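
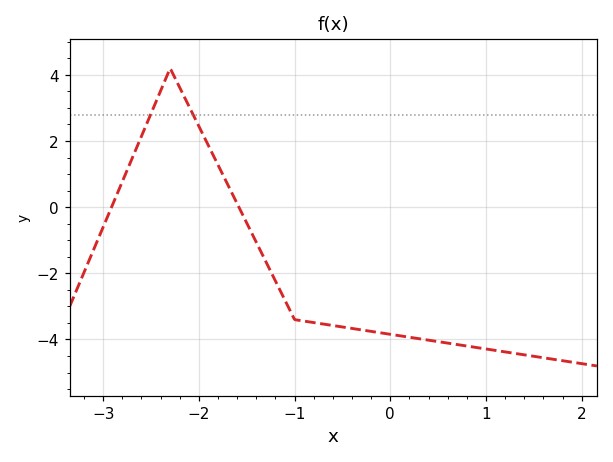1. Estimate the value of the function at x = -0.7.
-3.53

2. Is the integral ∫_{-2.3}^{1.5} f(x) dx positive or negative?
negative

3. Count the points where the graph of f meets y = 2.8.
2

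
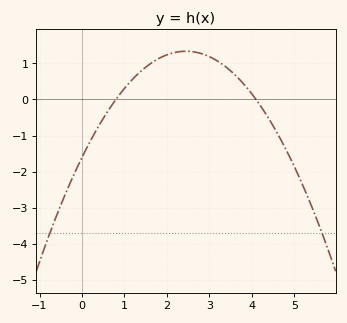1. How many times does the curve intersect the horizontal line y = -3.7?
2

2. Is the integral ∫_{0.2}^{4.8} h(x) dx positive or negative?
positive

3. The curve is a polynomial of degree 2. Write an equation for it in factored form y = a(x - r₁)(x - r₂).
y = -0.49(x - 0.8)(x - 4.1)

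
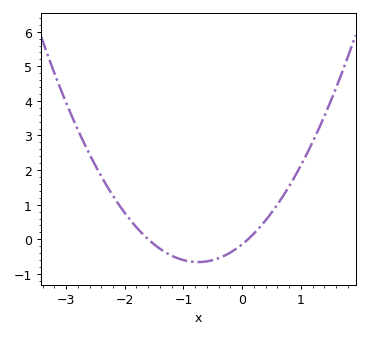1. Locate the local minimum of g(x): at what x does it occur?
-0.8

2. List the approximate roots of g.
-1.6, 0.1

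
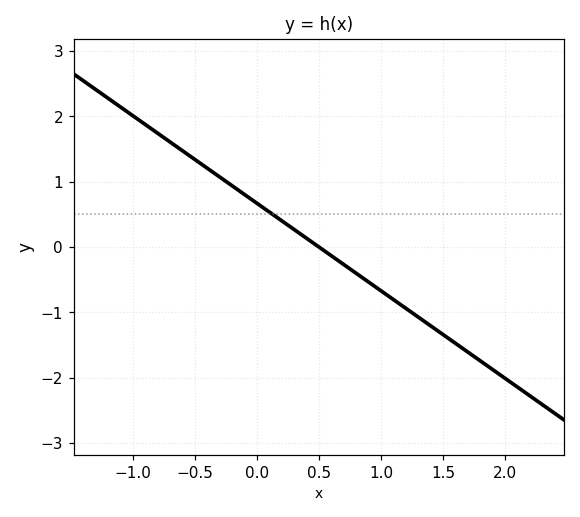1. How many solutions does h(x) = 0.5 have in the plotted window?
1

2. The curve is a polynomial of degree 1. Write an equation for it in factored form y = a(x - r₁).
y = -1.34(x - 0.5)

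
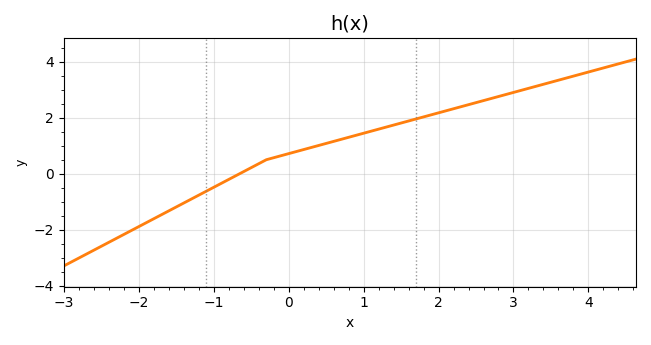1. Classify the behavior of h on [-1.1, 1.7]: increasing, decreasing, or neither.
increasing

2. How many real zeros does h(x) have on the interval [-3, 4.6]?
1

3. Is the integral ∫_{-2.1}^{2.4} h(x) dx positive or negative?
positive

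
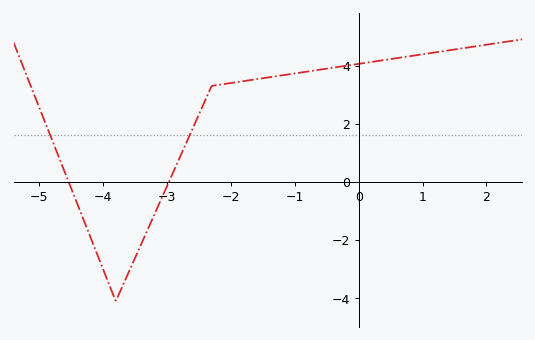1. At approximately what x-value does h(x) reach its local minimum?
-3.8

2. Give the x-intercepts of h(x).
-4.54, -2.97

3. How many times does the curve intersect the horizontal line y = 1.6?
2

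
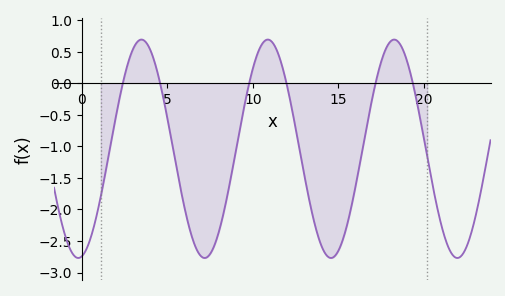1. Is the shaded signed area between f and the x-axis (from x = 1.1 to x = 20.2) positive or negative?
negative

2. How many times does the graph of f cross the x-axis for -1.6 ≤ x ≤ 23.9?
6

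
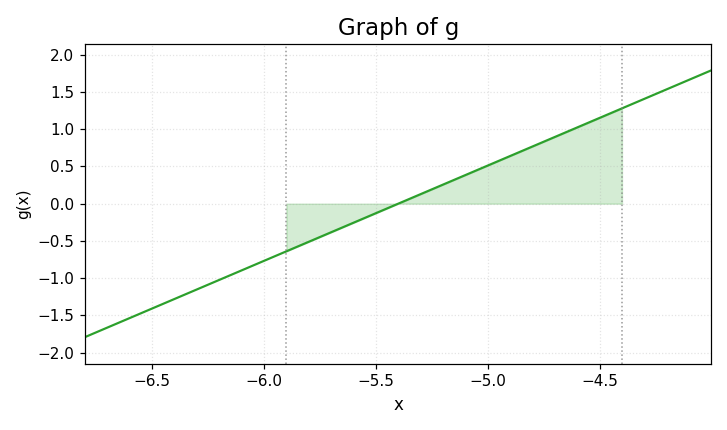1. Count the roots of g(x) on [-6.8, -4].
1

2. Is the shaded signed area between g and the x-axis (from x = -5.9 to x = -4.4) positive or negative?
positive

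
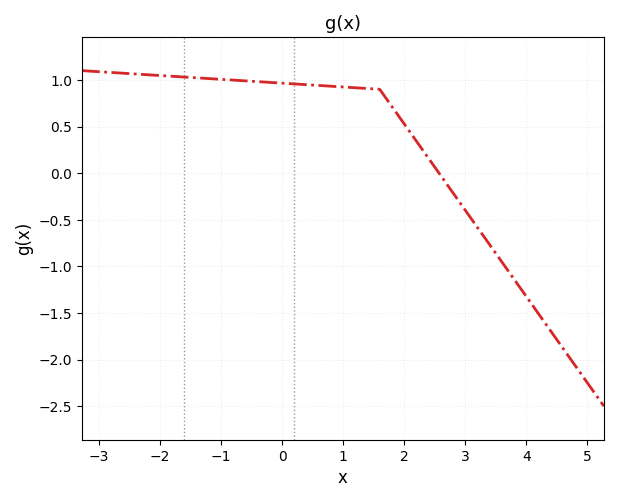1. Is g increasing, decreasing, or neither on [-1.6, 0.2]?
decreasing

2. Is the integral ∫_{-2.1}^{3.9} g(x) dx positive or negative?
positive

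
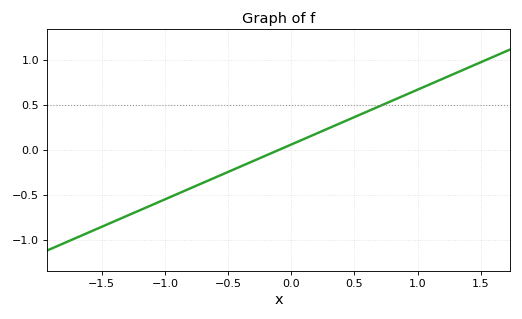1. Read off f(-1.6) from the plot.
-0.9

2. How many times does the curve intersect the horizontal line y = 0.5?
1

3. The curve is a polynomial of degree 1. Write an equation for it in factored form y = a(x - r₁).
y = 0.61(x + 0.1)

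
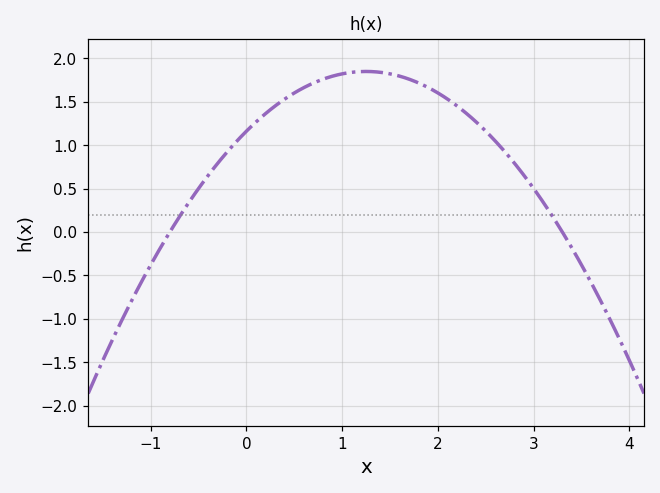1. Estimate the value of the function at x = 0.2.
1.36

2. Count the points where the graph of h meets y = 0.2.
2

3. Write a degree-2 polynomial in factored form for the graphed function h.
y = -0.44(x + 0.8)(x - 3.3)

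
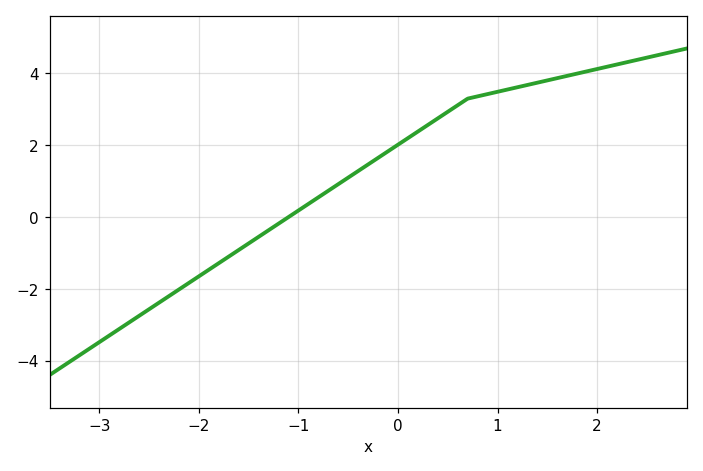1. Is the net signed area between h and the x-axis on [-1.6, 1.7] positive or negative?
positive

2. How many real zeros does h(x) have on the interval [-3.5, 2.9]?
1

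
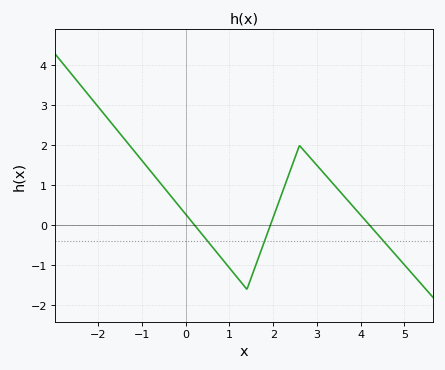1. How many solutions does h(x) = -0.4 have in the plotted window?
3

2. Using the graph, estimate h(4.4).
-0.2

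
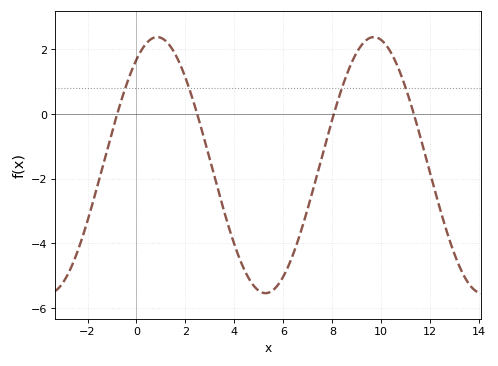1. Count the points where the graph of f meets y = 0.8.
4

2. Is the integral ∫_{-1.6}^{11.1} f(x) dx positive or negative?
negative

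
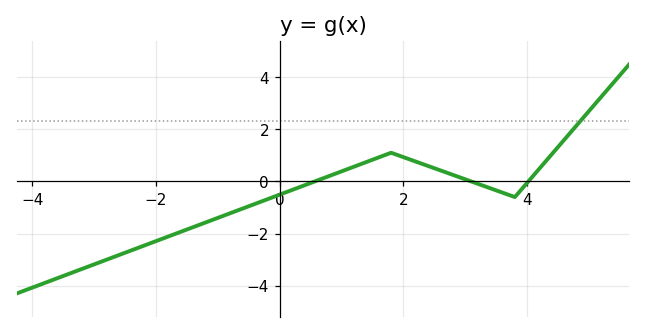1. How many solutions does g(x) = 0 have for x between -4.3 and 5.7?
3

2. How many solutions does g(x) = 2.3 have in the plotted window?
1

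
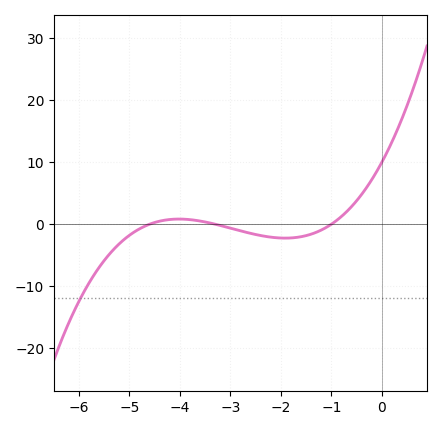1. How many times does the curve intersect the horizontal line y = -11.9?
1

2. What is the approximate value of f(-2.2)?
-2.09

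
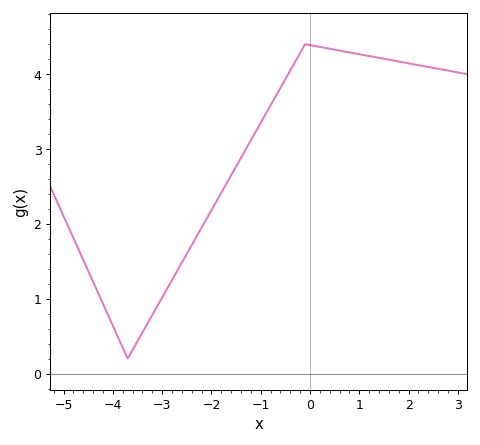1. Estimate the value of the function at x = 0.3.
4.4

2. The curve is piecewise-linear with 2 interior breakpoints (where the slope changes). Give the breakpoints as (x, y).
(-3.7, 0.2); (-0.1, 4.4)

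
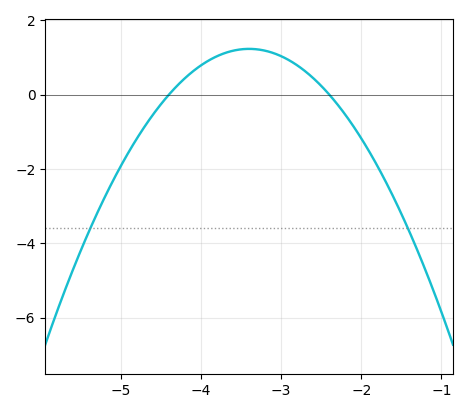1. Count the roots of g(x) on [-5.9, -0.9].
2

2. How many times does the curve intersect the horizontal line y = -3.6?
2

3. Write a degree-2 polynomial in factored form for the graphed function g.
y = -1.23(x + 4.4)(x + 2.4)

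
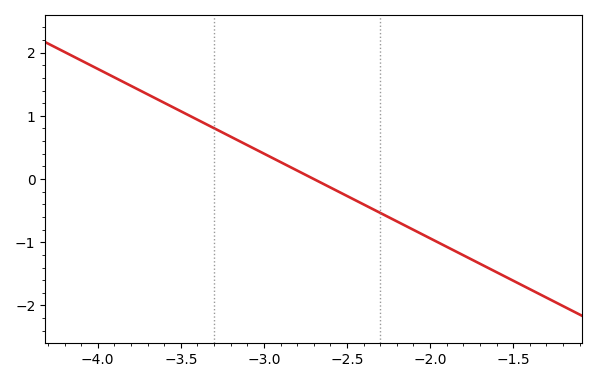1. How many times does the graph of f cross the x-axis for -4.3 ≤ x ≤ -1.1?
1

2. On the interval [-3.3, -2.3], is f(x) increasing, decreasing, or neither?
decreasing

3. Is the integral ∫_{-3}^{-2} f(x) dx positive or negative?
negative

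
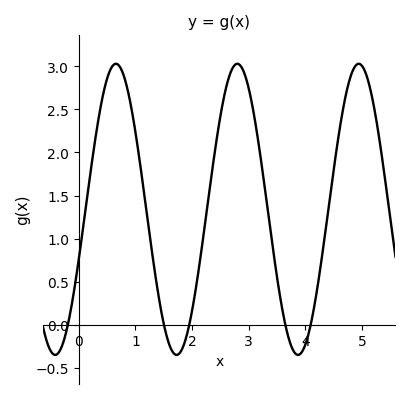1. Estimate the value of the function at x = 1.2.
1.3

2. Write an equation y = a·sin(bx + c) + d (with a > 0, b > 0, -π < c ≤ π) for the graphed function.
y = 1.69sin(2.93x - 0.35) + 1.34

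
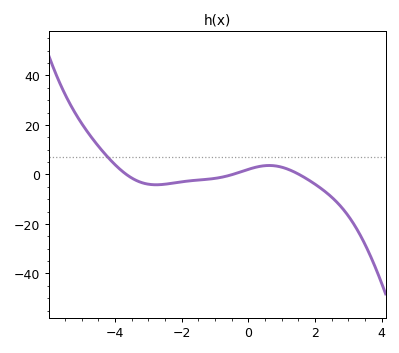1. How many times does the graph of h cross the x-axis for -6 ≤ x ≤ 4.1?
3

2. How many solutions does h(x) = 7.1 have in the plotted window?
1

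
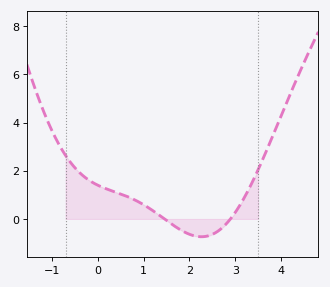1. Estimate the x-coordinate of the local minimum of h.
2.26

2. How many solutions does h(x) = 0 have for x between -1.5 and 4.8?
2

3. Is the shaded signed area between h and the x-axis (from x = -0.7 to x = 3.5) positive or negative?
positive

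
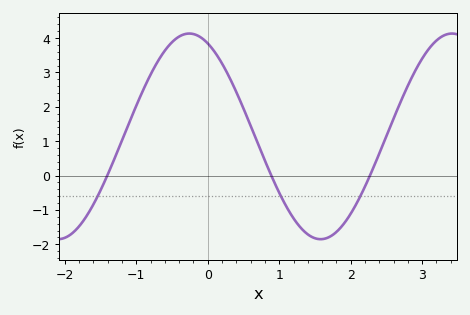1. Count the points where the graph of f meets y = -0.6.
3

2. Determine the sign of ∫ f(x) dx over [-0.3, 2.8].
positive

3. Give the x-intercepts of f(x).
-1.4, 0.9, 2.3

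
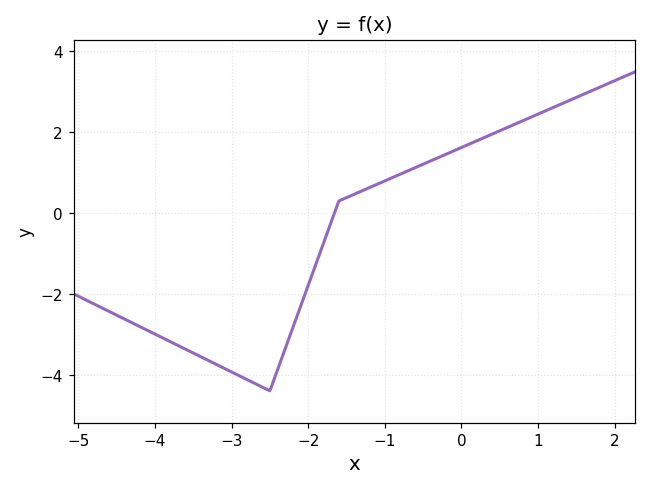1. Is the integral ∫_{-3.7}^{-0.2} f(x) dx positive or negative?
negative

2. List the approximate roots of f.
-1.7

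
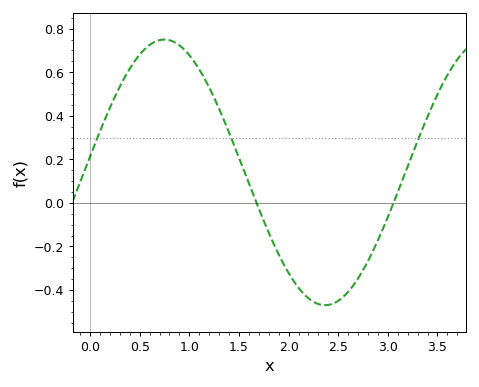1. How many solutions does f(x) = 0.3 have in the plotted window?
3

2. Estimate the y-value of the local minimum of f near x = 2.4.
-0.47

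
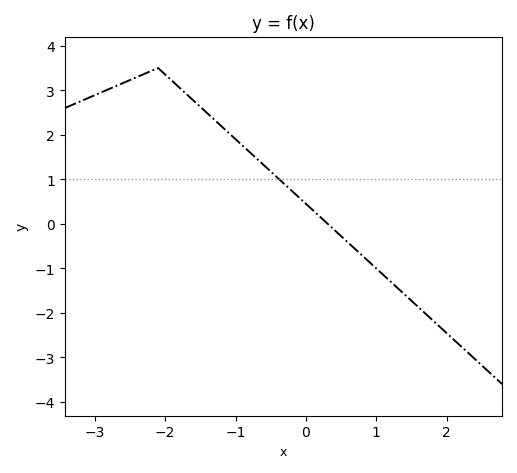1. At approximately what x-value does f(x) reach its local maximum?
-2.1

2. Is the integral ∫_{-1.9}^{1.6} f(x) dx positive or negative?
positive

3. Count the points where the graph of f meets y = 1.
1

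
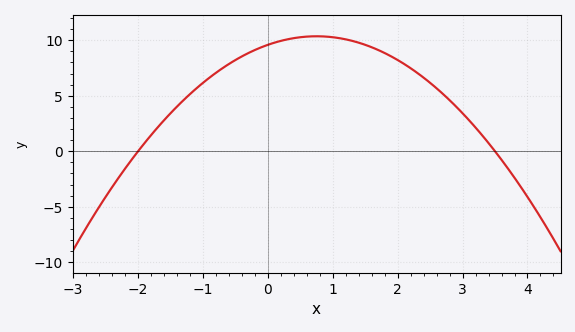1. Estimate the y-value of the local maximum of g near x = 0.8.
10.4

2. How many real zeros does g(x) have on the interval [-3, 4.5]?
2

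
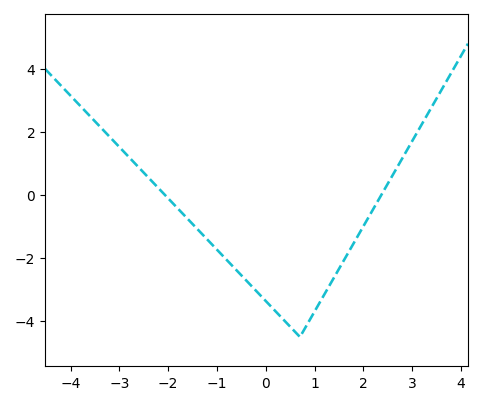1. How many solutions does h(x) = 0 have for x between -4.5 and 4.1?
2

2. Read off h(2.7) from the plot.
0.903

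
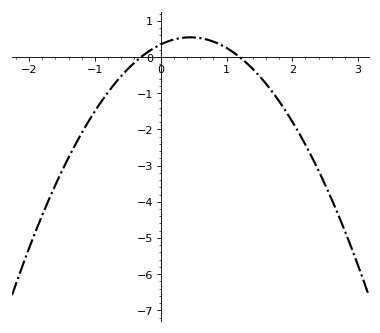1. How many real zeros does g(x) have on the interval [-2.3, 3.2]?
2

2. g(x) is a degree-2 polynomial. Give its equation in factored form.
y = -0.97(x + 0.3)(x - 1.2)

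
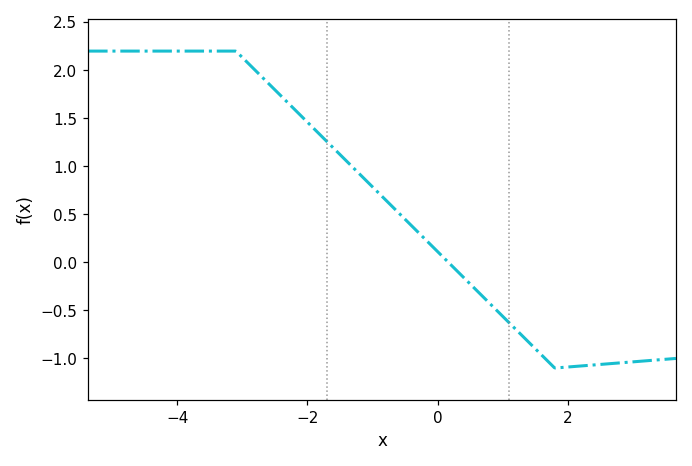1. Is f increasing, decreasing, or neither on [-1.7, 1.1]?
decreasing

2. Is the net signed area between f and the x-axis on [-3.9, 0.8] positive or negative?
positive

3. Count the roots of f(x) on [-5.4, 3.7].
1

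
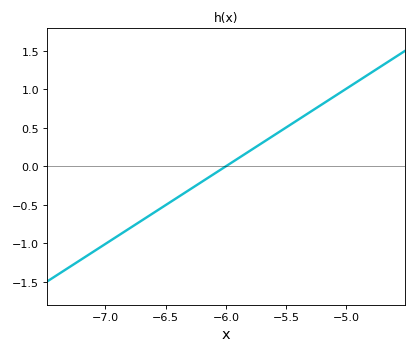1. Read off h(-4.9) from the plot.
1.1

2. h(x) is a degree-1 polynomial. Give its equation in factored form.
y = 1.01(x + 6)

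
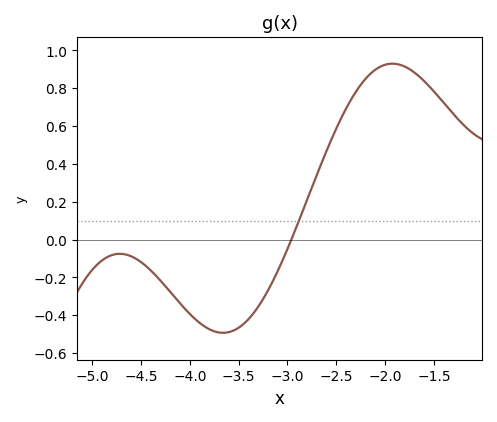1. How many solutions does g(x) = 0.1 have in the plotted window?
1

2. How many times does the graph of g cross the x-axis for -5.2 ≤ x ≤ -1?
1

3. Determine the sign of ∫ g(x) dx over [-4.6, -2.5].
negative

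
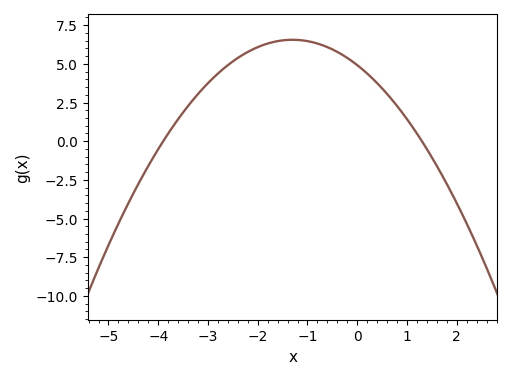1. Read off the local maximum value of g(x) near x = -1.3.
6.56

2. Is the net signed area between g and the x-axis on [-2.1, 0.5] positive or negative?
positive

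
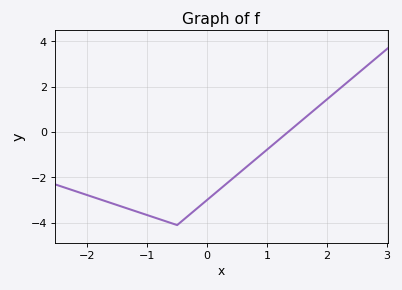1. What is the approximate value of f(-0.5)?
-4.1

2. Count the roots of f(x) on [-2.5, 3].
1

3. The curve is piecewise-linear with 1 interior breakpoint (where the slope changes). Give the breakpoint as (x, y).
(-0.5, -4.1)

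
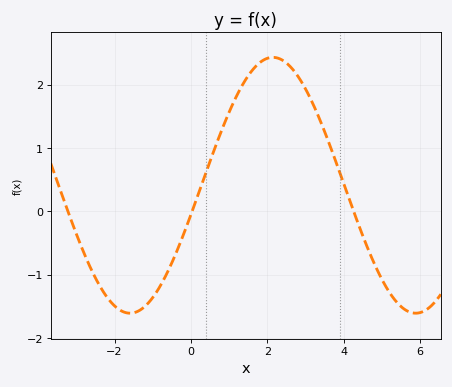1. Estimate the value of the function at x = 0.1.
0.115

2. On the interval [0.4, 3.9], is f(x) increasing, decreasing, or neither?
neither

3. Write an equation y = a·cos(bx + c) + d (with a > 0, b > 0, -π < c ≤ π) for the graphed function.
y = 2.02cos(0.84x - 1.8) + 0.41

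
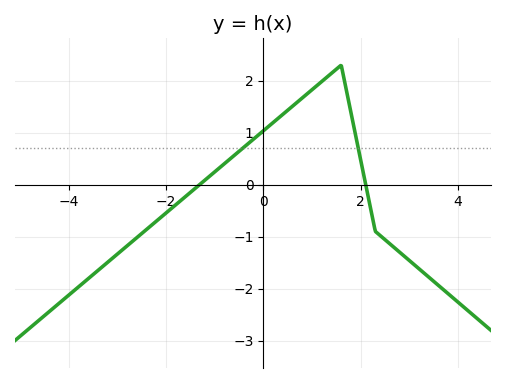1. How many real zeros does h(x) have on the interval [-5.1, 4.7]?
2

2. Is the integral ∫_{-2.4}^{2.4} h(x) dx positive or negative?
positive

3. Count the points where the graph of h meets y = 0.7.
2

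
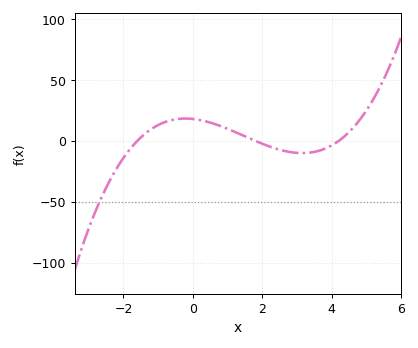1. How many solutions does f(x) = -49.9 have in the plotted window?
1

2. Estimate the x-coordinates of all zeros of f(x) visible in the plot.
-1.6, 1.8, 4.2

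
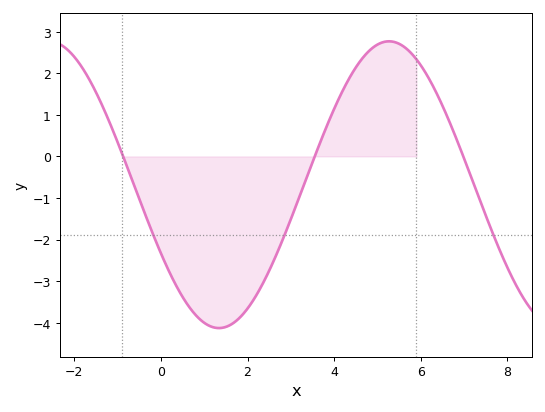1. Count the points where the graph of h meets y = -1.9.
3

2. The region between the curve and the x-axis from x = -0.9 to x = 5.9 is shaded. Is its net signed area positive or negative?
negative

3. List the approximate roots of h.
-0.8, 3.6, 7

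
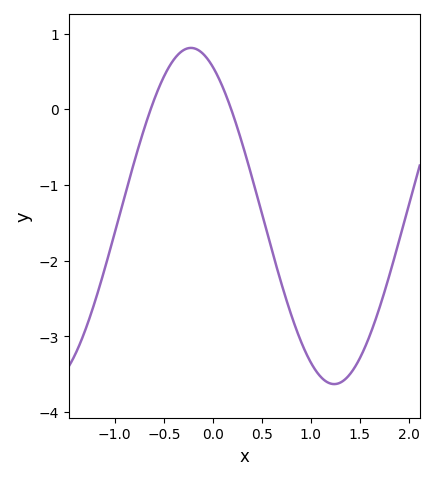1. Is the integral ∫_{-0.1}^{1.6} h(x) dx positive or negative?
negative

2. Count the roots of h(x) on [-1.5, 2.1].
2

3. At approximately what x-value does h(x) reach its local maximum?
-0.2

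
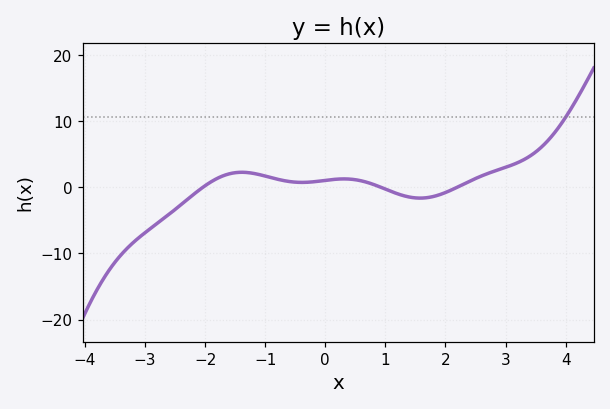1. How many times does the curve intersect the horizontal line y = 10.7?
1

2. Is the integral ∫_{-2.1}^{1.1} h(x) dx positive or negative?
positive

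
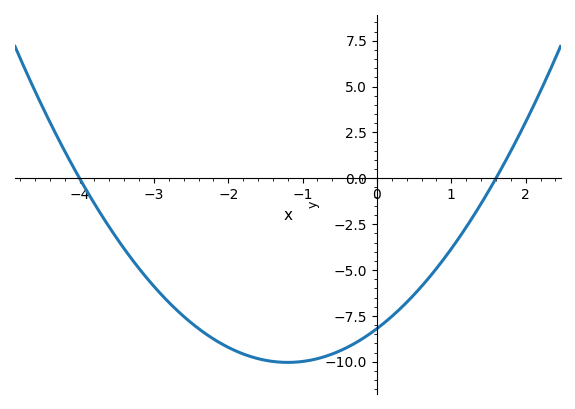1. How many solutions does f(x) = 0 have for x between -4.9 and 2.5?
2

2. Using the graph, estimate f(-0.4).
-9.22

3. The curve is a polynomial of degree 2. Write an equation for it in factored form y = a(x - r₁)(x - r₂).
y = 1.28(x + 4)(x - 1.6)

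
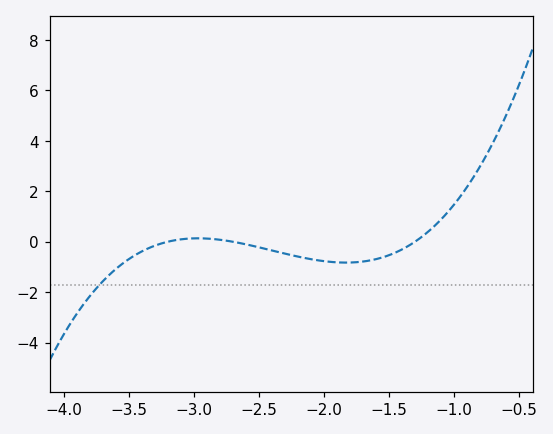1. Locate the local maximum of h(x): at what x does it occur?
-2.97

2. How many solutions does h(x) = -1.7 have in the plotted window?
1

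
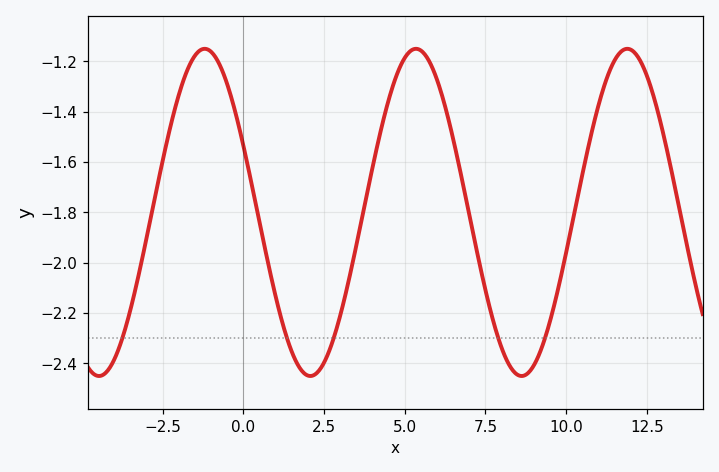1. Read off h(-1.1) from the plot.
-1.16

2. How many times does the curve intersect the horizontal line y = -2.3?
5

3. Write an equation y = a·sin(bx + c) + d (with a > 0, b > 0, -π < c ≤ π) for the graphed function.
y = 0.65sin(0.96x + 2.7) - 1.8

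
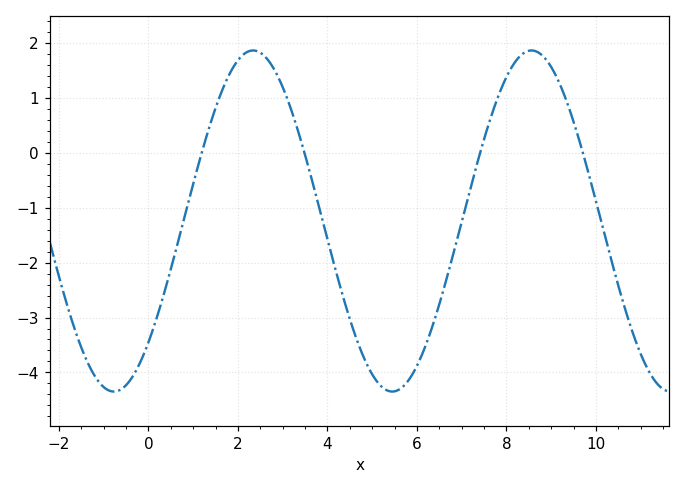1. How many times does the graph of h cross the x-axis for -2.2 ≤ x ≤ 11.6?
4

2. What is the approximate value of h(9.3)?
1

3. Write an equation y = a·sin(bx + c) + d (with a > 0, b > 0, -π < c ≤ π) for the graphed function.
y = 3.11sin(1x - 0.79) - 1.24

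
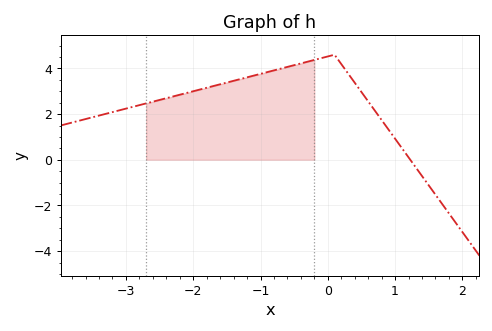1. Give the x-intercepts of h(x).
1.23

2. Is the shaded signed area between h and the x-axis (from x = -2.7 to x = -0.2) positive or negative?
positive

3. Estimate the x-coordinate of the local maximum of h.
0.1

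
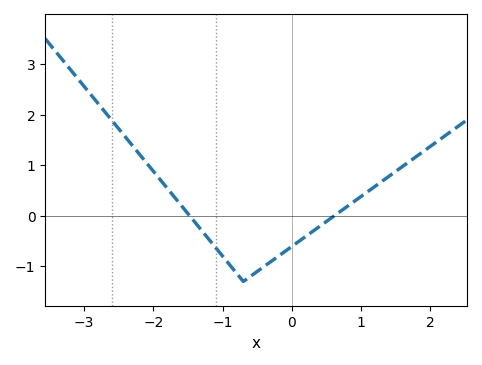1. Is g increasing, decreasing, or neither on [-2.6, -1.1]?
decreasing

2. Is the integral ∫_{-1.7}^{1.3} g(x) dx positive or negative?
negative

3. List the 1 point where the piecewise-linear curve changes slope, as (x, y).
(-0.7, -1.3)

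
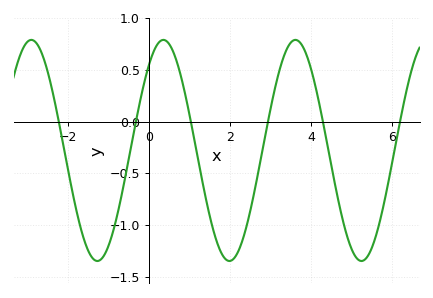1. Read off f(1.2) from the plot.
-0.35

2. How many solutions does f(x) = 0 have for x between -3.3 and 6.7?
6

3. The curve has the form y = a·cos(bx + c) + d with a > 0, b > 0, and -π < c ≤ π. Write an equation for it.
y = 1.07cos(1.9x - 0.7) - 0.28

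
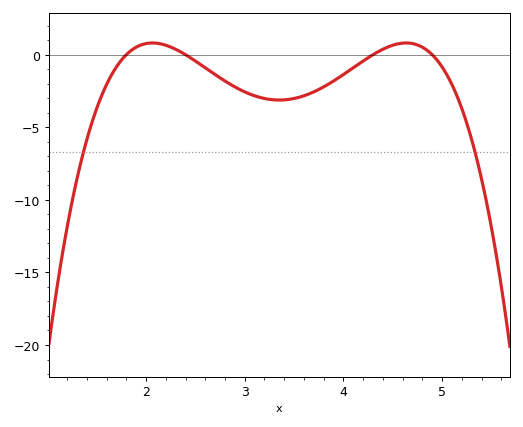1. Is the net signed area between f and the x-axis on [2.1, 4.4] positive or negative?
negative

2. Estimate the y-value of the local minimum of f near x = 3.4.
-3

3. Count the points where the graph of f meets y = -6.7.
2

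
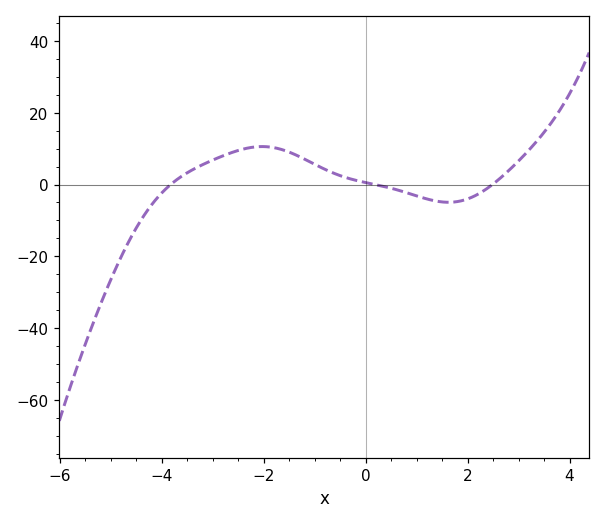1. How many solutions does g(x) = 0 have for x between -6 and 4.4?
3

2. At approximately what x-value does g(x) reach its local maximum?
-2.03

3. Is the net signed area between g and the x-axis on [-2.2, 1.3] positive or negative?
positive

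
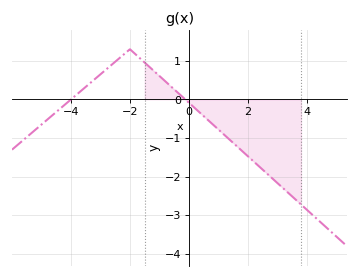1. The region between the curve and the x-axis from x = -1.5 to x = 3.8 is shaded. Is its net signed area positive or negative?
negative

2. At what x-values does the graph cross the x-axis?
-4, -0.124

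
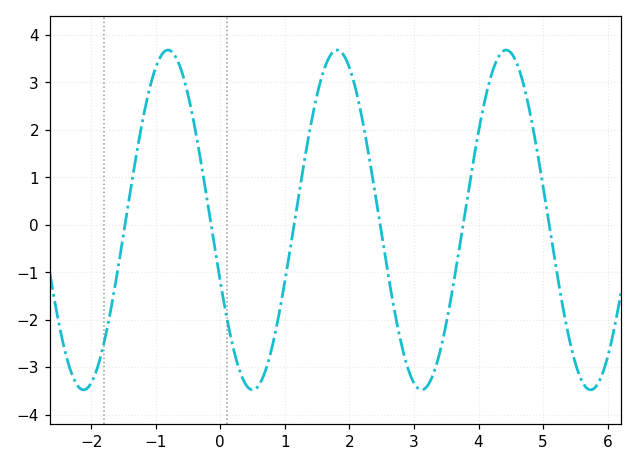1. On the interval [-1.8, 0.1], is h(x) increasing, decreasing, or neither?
neither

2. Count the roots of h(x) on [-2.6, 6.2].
6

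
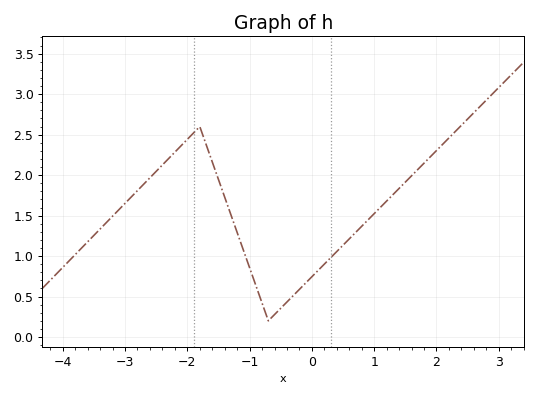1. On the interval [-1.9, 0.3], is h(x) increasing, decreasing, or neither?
neither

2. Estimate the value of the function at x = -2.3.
2.2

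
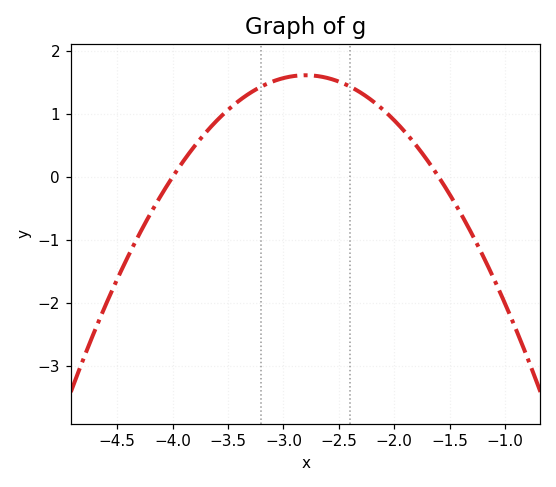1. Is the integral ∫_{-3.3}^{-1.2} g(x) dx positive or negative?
positive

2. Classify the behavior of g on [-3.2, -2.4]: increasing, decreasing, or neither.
neither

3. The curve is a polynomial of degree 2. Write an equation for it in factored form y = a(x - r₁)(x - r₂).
y = -1.12(x + 4)(x + 1.6)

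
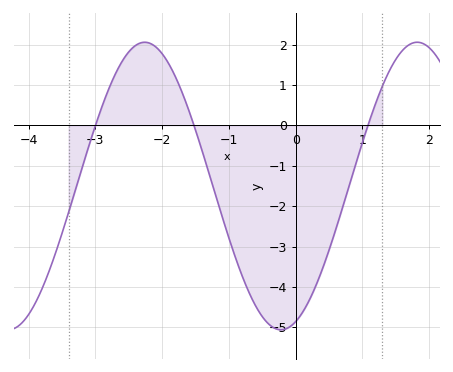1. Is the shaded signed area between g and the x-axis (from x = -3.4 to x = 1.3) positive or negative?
negative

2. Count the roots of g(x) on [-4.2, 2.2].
3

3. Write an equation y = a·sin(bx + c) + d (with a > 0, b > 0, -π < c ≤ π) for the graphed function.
y = 3.56sin(1.5x - 1.2) - 1.5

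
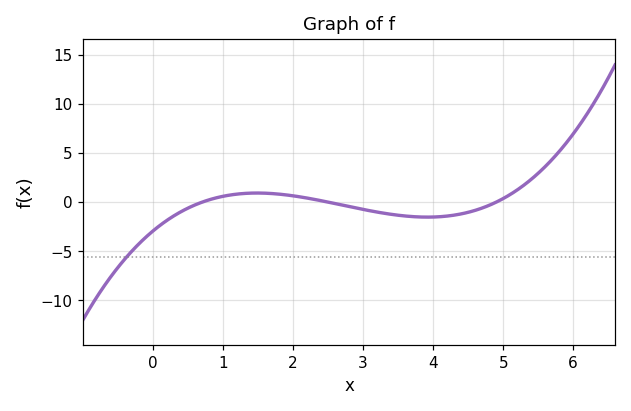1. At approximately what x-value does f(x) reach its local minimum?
4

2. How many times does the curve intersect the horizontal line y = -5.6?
1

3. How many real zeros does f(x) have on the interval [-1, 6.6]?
3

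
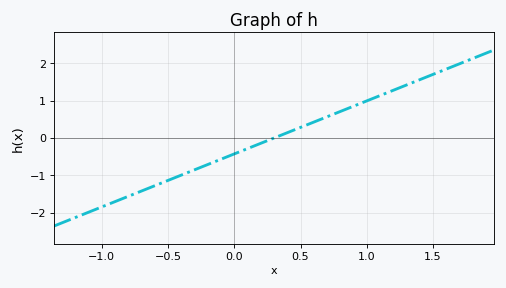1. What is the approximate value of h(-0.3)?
-0.852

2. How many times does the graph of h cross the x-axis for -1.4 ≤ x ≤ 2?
1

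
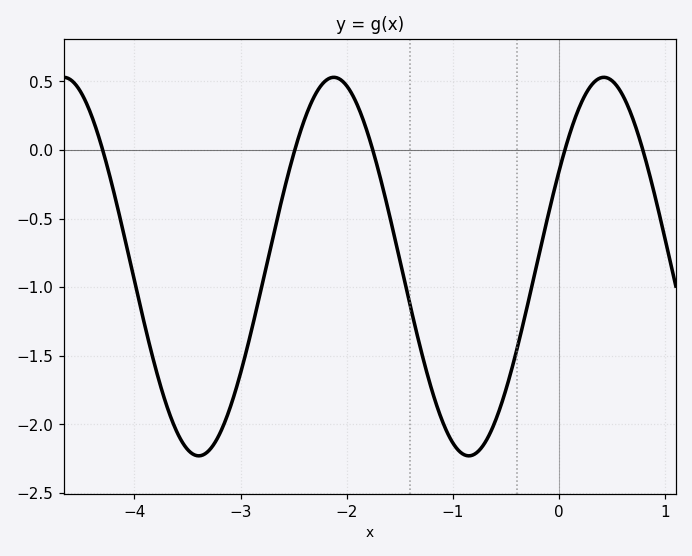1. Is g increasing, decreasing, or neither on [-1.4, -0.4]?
neither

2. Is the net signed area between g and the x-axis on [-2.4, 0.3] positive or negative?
negative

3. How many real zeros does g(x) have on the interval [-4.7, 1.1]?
5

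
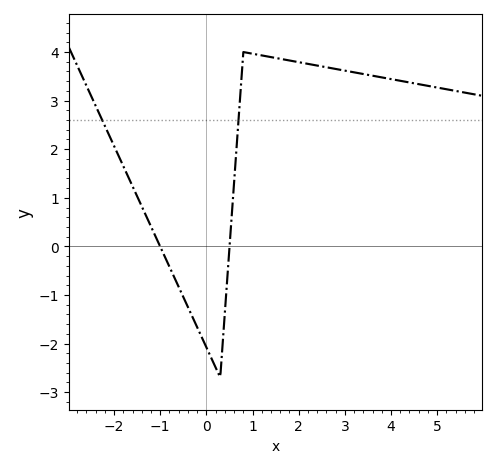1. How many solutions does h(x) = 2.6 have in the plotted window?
2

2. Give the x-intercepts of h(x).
-1, 0.6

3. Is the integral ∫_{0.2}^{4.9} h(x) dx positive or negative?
positive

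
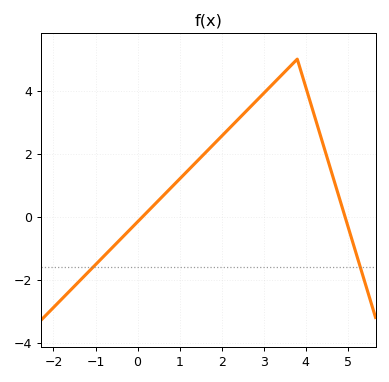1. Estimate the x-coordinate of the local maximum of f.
3.8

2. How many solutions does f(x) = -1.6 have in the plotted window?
2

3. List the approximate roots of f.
0.122, 4.94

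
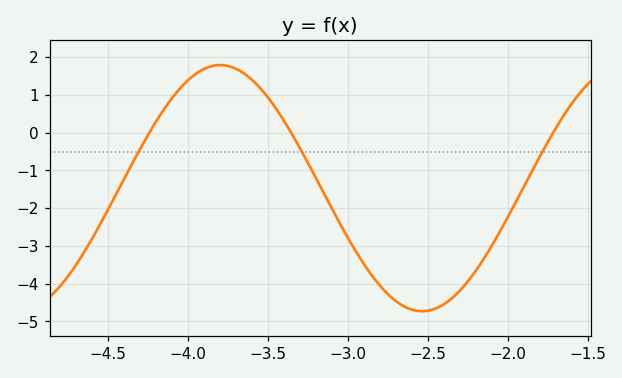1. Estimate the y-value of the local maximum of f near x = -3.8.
1.8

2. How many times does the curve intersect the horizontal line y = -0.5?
3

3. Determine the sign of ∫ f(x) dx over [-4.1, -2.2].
negative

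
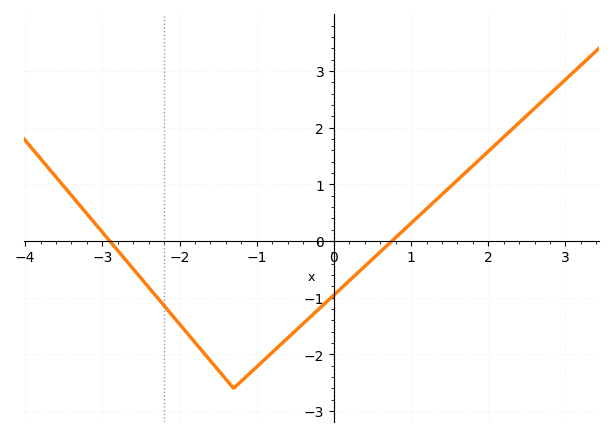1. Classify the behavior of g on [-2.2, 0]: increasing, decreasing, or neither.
neither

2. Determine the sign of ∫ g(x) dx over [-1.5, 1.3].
negative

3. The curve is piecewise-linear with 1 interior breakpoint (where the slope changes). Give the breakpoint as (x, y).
(-1.3, -2.6)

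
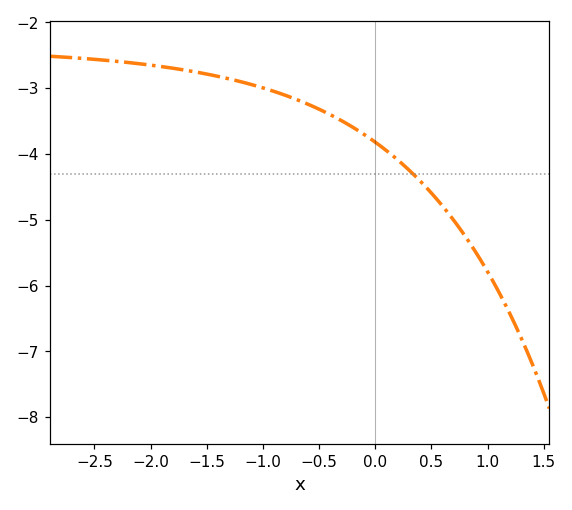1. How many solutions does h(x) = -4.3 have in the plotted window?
1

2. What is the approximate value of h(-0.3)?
-3.49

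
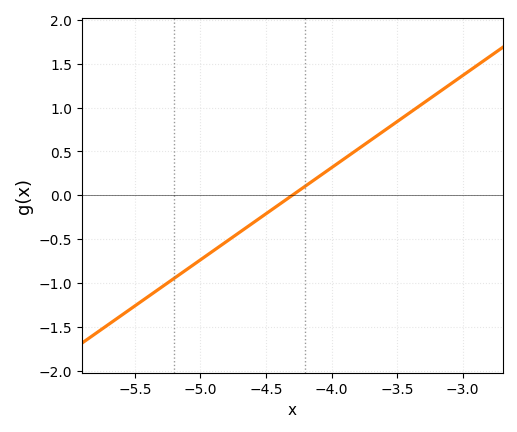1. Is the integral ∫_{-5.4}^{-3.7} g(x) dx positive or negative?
negative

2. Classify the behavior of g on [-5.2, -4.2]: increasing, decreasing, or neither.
increasing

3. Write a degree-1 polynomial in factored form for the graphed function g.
y = 1.05(x + 4.3)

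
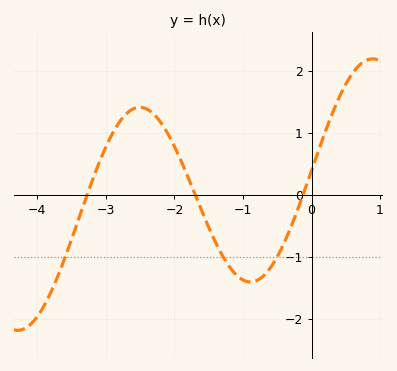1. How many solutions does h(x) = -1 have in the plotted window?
3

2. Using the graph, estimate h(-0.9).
-1.41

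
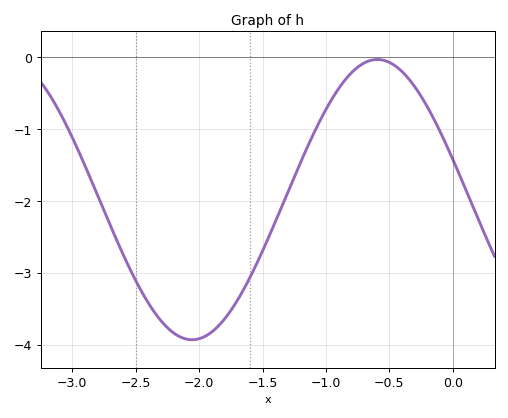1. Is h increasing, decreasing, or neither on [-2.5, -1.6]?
neither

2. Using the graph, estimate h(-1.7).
-3.4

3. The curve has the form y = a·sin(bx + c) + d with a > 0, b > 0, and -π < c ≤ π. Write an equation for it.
y = 1.95sin(2.1x + 2.8) - 1.98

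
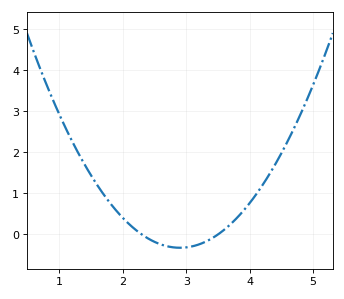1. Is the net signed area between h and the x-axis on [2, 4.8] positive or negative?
positive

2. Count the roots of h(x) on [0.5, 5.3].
2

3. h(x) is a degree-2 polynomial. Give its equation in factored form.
y = 0.9(x - 2.3)(x - 3.5)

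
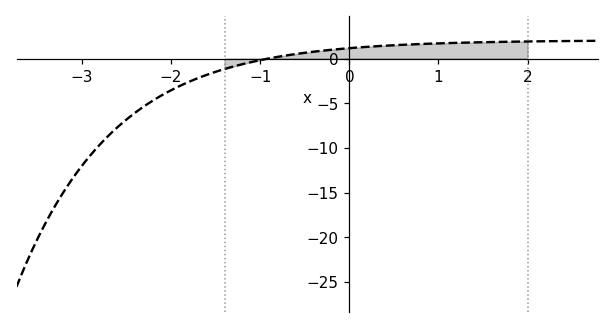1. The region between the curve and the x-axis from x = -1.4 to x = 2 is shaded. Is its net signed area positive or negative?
positive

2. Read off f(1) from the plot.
1.5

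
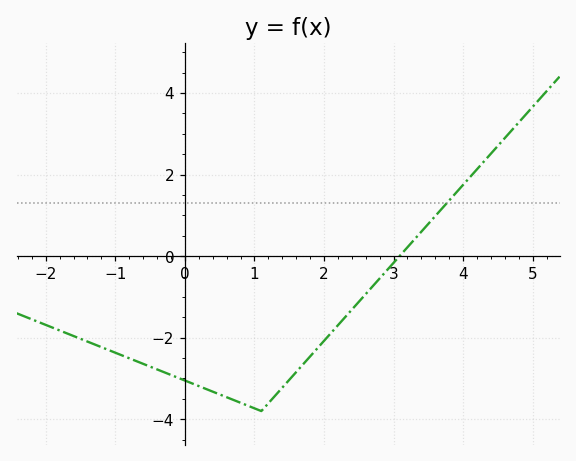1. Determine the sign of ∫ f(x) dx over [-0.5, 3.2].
negative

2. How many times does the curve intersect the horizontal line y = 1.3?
1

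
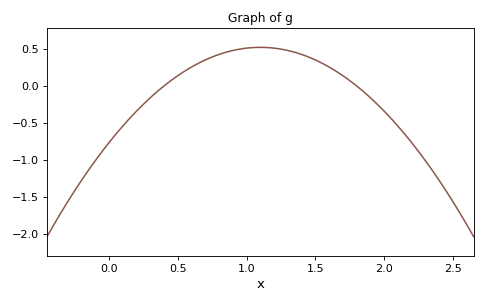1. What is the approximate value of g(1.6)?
0.257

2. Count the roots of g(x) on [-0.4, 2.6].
2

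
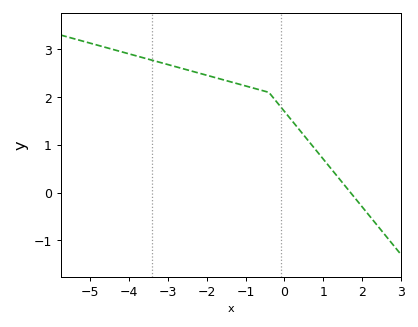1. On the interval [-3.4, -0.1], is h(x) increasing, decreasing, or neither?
decreasing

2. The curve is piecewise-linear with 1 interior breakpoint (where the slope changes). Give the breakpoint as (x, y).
(-0.4, 2.1)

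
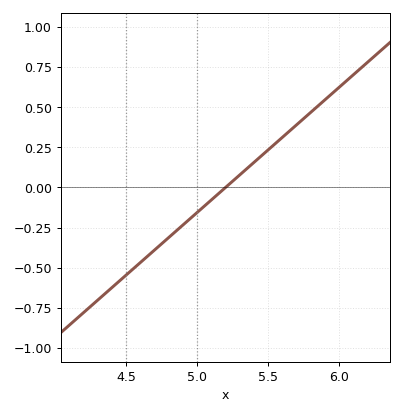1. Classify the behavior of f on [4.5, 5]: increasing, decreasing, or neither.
increasing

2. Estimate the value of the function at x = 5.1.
-0.078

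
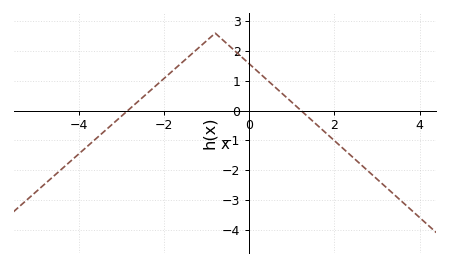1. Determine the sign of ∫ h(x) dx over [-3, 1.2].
positive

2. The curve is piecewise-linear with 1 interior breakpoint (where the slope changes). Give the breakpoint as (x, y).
(-0.8, 2.6)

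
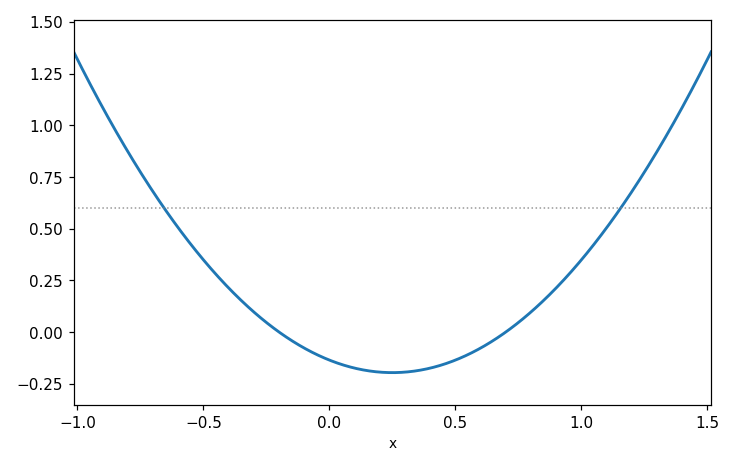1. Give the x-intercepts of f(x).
-0.2, 0.7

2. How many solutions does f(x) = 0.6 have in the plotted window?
2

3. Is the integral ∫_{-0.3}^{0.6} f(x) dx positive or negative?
negative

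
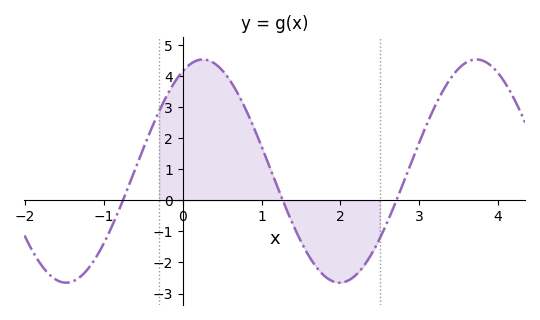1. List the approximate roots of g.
-0.8, 1.3, 2.7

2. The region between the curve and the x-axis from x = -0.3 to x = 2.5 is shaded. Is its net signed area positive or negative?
positive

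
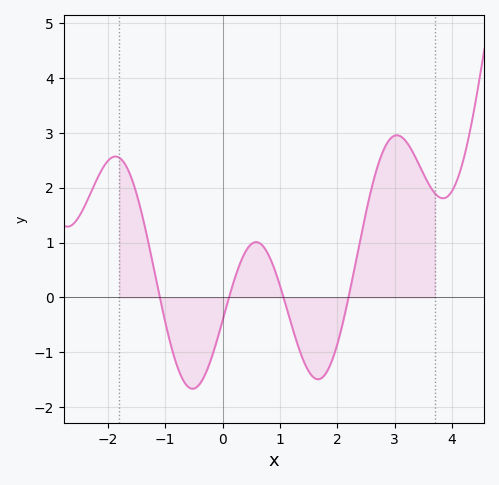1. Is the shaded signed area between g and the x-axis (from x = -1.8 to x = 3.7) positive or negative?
positive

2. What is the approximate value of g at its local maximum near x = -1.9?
2.6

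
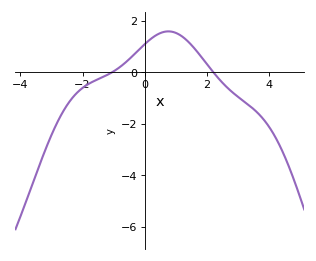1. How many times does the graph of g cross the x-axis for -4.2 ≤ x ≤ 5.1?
2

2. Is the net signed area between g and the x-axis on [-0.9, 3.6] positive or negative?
positive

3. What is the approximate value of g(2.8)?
-0.8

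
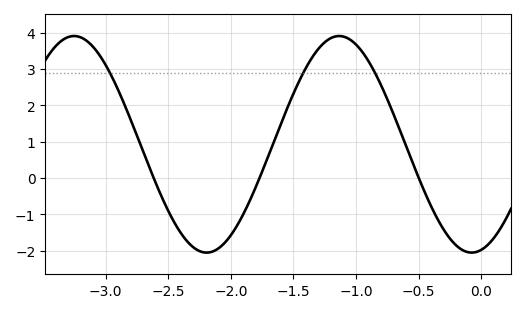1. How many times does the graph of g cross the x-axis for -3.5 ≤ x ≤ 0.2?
3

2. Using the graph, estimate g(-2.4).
-1.5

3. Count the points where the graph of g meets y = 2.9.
3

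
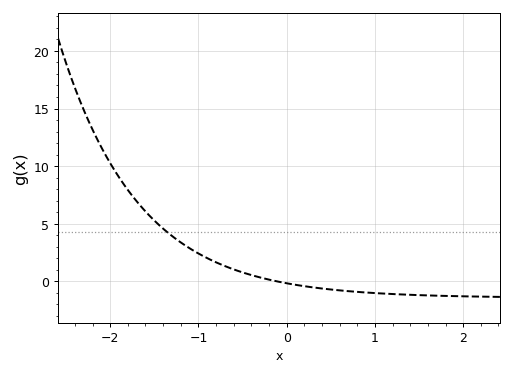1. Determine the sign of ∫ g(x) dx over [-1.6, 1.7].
positive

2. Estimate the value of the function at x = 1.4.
-1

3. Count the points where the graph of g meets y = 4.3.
1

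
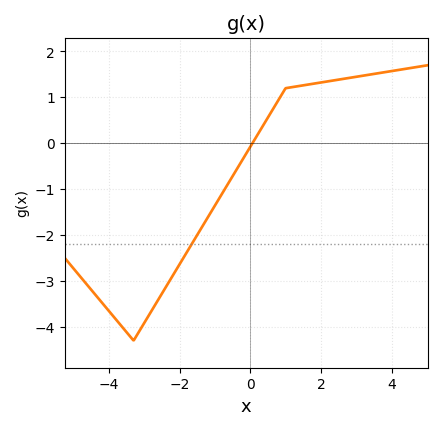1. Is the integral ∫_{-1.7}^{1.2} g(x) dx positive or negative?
negative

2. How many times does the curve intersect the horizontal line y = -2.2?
1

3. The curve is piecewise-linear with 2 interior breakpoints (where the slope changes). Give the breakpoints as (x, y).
(-3.3, -4.3); (1, 1.2)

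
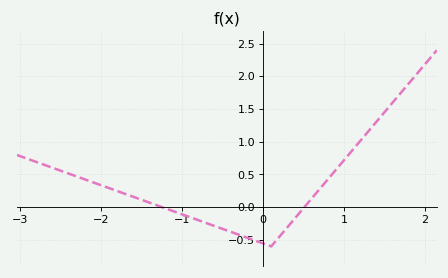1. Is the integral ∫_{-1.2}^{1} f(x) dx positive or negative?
negative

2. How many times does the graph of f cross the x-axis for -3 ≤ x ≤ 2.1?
2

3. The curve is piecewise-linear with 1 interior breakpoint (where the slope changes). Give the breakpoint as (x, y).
(0.1, -0.6)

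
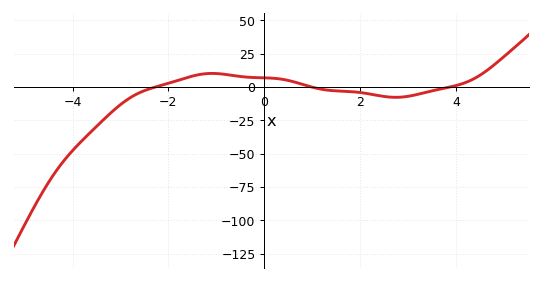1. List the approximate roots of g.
-2.27, 0.99, 3.87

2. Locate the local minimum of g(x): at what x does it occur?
2.75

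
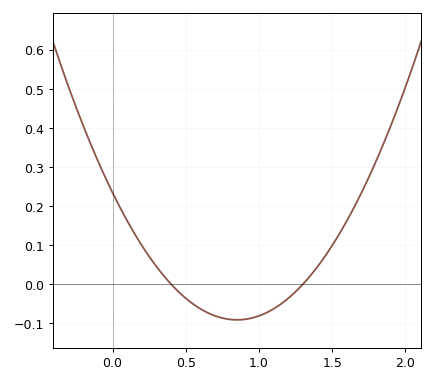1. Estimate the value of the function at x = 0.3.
0.045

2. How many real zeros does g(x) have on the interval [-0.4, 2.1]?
2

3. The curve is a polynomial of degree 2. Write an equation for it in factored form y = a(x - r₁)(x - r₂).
y = 0.45(x - 0.4)(x - 1.3)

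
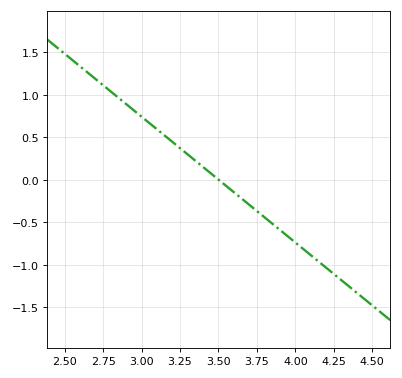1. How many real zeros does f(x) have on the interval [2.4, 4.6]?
1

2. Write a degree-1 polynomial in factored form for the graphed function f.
y = -1.48(x - 3.5)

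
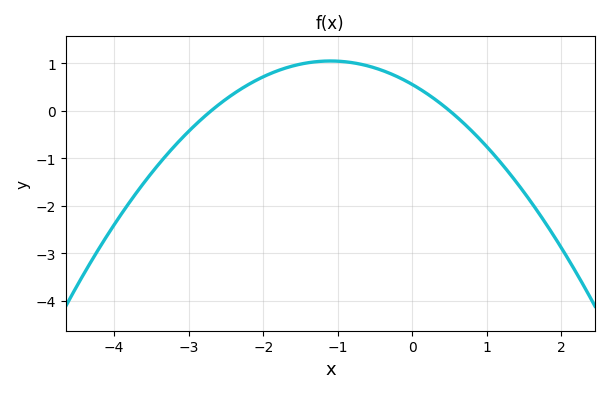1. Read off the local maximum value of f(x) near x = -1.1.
1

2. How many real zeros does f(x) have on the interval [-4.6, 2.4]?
2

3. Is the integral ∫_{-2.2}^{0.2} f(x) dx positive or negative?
positive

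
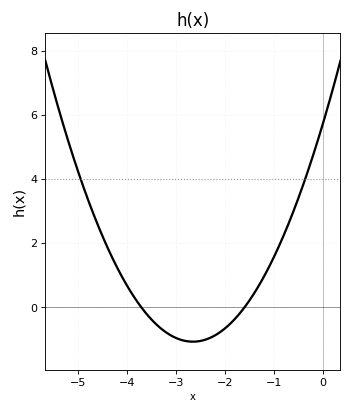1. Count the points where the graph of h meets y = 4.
2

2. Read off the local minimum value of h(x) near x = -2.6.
-1.07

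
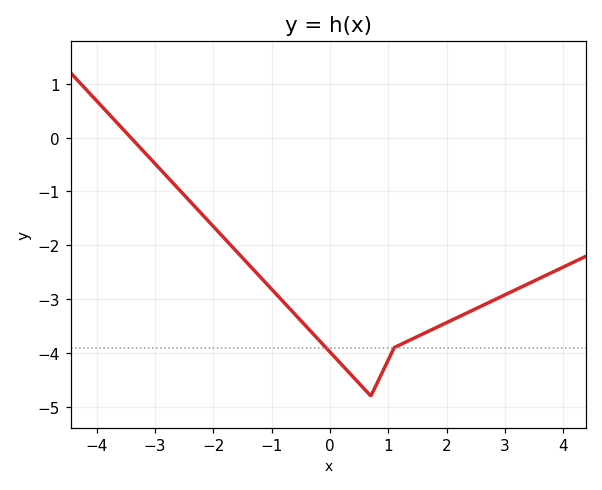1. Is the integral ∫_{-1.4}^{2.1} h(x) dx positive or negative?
negative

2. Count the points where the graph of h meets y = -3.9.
2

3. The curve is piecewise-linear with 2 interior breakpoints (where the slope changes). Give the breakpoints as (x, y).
(0.7, -4.8); (1.1, -3.9)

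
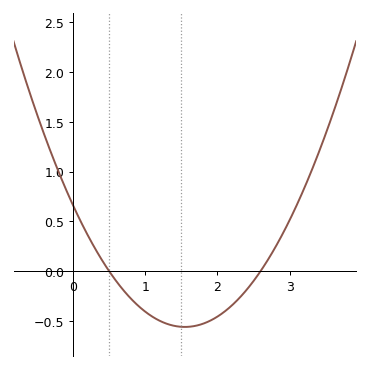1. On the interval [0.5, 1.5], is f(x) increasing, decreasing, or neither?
decreasing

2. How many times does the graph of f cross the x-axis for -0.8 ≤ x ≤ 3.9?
2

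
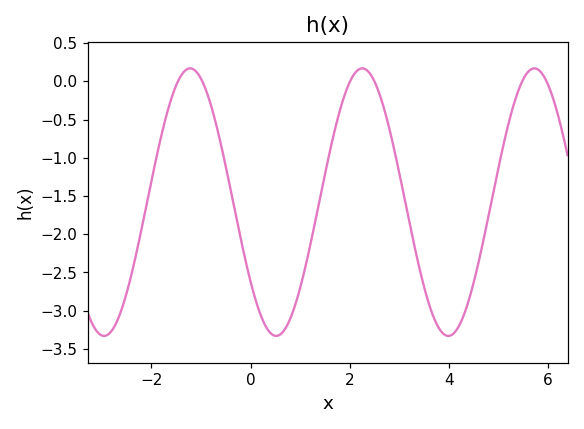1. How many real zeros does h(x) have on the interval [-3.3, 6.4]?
6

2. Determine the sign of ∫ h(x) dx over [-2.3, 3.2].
negative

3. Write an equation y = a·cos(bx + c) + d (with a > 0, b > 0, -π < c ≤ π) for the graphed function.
y = 1.75cos(1.8x + 2.2) - 1.58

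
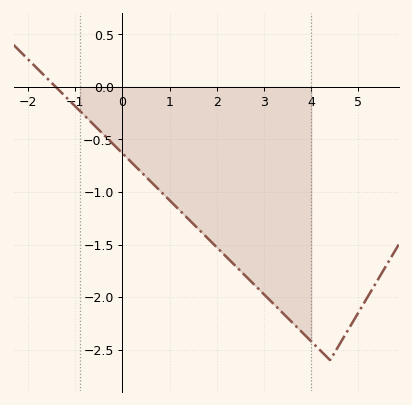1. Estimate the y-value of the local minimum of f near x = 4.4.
-2.6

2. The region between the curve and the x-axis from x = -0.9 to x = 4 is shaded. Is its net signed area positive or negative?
negative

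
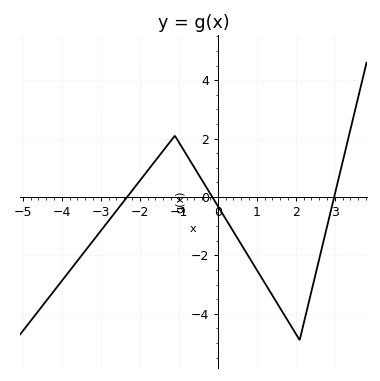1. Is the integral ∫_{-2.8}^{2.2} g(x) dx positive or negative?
negative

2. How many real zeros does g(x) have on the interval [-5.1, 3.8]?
3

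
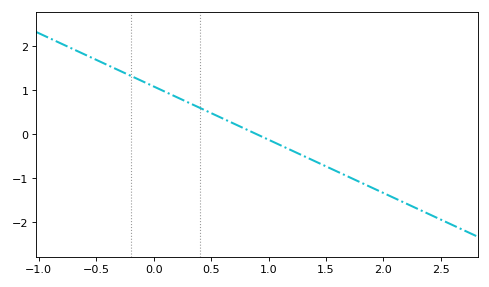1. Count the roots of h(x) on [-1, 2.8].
1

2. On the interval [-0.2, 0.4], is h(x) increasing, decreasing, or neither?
decreasing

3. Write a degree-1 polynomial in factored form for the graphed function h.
y = -1.21(x - 0.9)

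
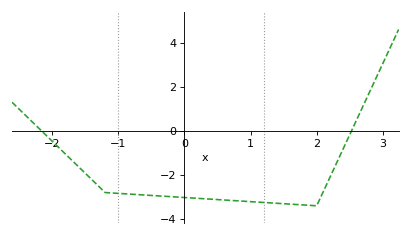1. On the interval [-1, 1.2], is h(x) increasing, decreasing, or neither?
decreasing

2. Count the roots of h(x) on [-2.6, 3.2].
2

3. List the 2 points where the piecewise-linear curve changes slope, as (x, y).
(-1.2, -2.8); (2, -3.4)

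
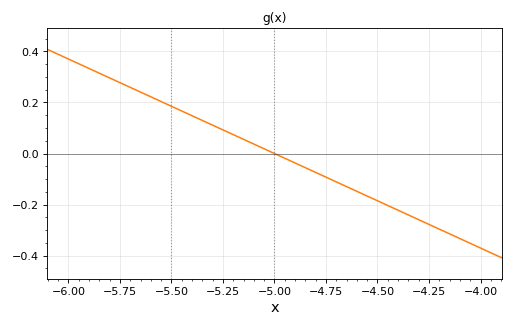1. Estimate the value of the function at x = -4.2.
-0.3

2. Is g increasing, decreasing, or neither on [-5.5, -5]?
decreasing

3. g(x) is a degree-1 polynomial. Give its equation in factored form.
y = -0.37(x + 5)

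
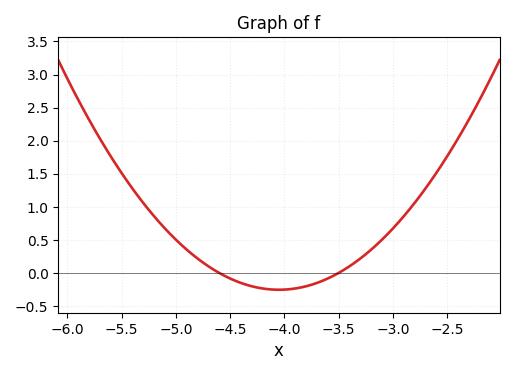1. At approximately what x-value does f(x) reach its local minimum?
-4.05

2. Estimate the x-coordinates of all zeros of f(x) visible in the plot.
-4.6, -3.5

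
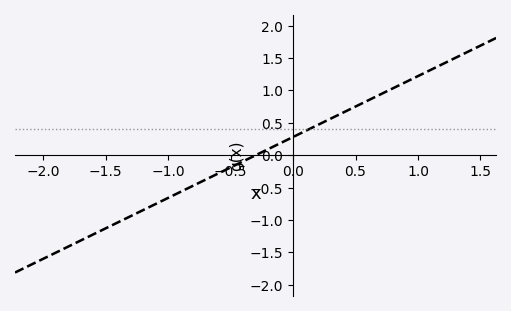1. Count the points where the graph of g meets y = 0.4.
1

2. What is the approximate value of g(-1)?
-0.658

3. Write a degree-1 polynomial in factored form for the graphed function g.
y = 0.94(x + 0.3)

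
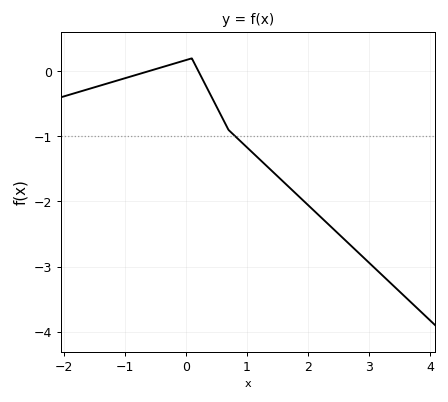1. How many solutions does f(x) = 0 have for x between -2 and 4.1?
2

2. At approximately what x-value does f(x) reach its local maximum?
0.1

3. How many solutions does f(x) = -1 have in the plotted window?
1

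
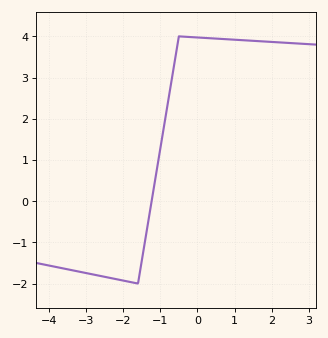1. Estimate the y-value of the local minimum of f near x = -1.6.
-2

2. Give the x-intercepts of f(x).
-1.2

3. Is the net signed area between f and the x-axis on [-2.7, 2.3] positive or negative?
positive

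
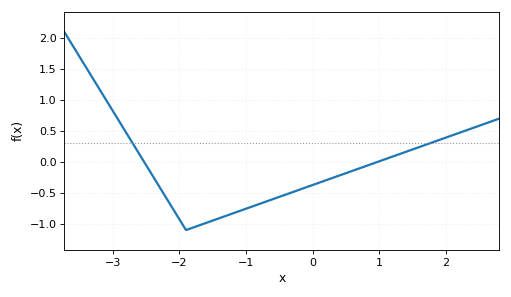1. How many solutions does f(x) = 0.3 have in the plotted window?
2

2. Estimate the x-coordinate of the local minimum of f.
-1.9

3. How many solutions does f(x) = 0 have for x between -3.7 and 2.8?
2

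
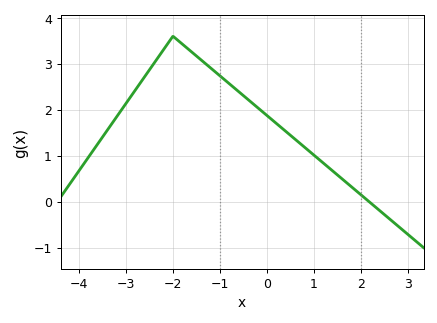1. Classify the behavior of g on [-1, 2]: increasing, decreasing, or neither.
decreasing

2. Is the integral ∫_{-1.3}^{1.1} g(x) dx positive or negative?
positive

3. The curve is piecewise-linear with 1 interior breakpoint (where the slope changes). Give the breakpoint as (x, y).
(-2, 3.6)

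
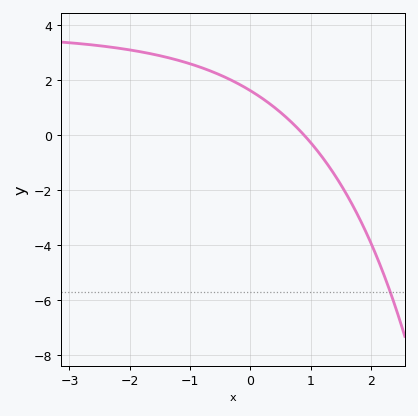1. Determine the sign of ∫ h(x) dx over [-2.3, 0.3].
positive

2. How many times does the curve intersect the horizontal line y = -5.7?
1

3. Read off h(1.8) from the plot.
-3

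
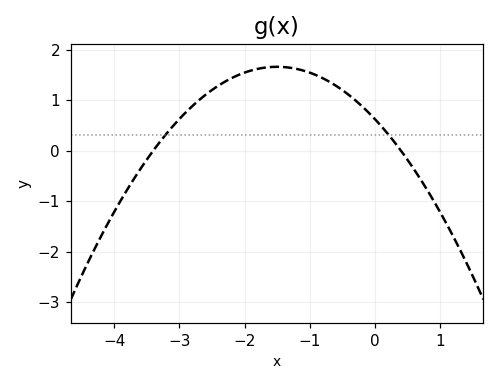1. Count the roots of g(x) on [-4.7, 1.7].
2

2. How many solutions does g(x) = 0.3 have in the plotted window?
2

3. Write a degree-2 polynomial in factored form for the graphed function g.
y = -0.46(x + 3.4)(x - 0.4)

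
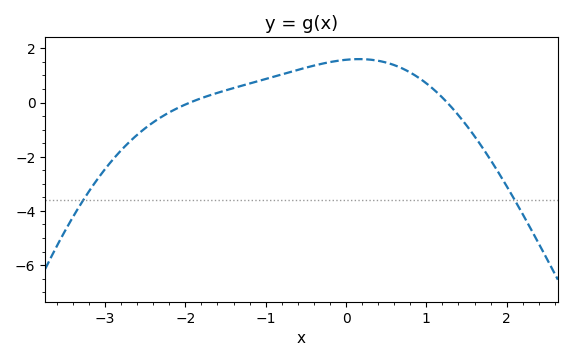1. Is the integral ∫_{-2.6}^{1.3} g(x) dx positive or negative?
positive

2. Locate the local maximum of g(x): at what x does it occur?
0.2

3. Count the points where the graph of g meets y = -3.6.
2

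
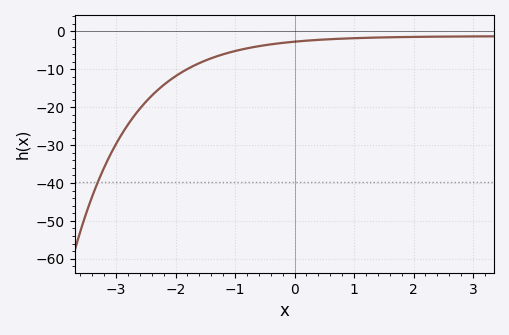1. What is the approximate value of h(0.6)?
-2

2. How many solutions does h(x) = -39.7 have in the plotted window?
1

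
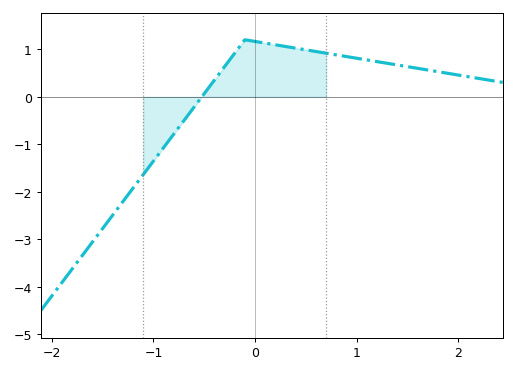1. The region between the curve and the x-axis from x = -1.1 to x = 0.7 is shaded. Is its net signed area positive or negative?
positive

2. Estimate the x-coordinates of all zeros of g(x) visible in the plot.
-0.523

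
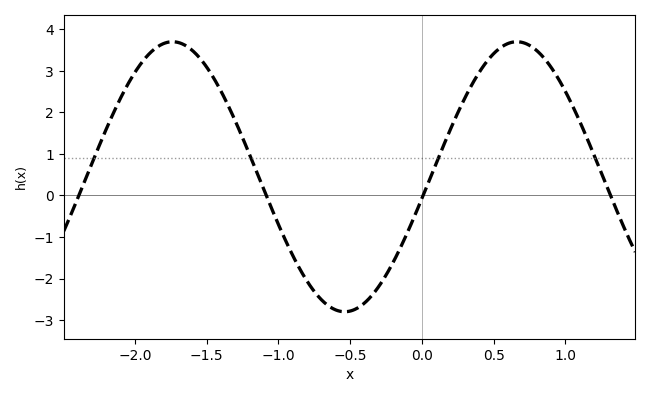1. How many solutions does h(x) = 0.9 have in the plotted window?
4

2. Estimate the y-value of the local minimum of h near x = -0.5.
-2.8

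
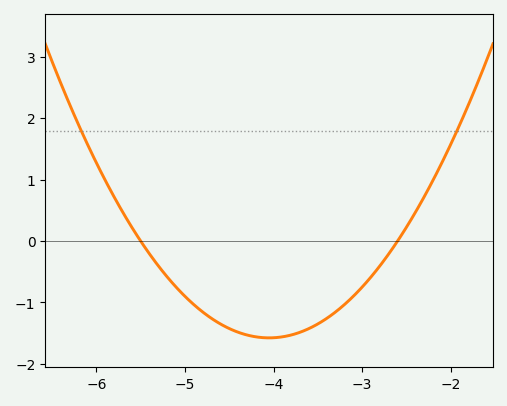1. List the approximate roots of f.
-5.5, -2.6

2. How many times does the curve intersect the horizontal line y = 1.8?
2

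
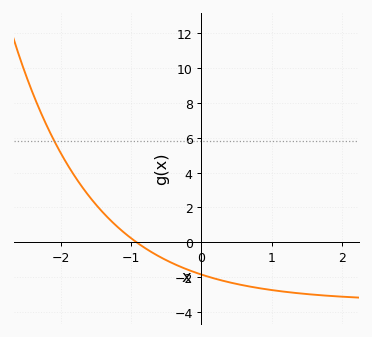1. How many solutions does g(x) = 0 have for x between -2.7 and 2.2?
1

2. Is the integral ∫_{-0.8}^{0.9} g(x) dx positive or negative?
negative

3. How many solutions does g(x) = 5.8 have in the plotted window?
1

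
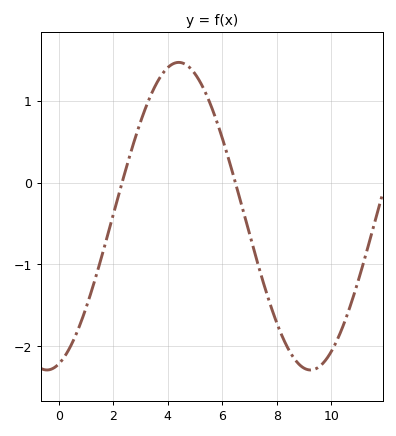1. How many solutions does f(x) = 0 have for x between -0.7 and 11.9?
2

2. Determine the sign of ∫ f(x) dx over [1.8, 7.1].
positive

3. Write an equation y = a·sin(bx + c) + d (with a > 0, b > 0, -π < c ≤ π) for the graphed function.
y = 1.88sin(0.65x - 1.3) - 0.41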